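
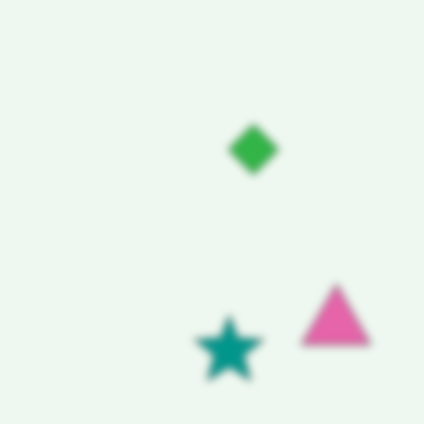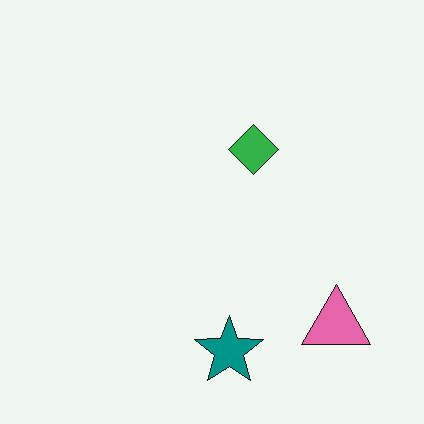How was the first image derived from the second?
This is the original image noticeably gaussian-blurred.

Shape edges and outlines are uniformly softened across the whole image.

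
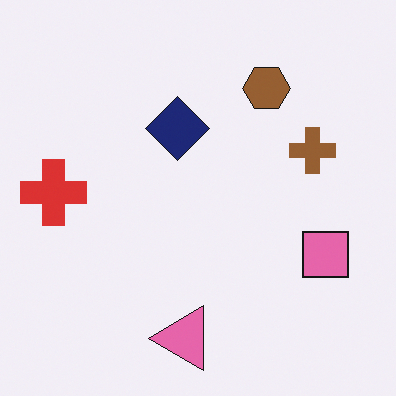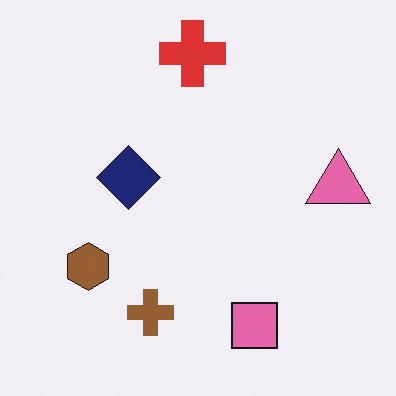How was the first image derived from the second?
The first image is the second transposed (reflected across the top-left ↔ bottom-right diagonal).

Shapes have swapped their row and column positions — what was in the top-right is now in the bottom-left — a diagonal reflection.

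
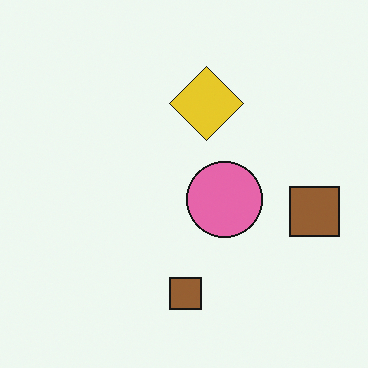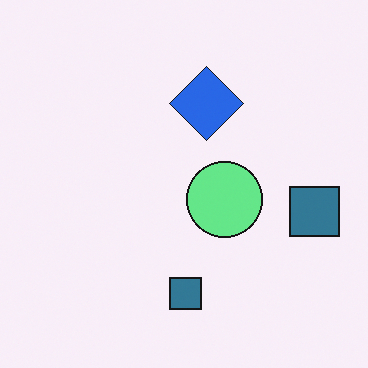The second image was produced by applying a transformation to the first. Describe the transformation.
The second image is the first hue-shifted through roughly half the color wheel.

Every shape's color has rotated by the same amount around the hue wheel — a uniform hue shift.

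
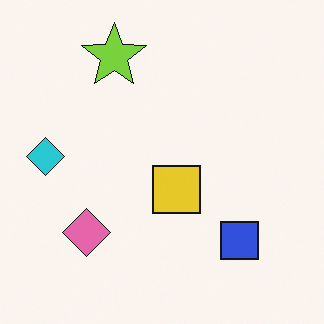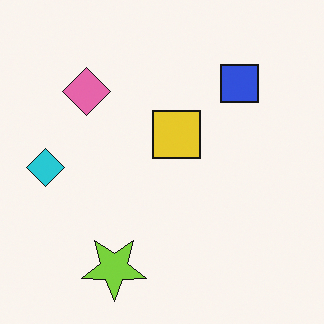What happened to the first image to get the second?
The image was flipped vertically (top ↔ bottom).

The lime star is in the top of the first image and the bottom of the second — shapes on opposite sides of the horizontal midline have swapped in a mirror flip.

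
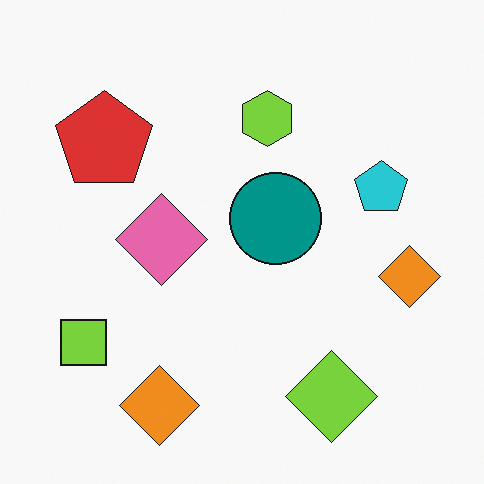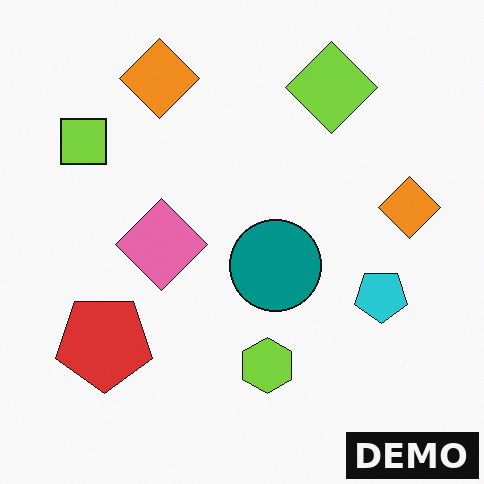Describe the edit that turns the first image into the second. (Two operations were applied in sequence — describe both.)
The transformation is: flipped vertically (top ↔ bottom), then watermarked with the text "DEMO" in the lower-right corner.

The lime diamond is in the bottom-right of the first image and the top-right of the second — shapes on opposite sides of the horizontal midline have swapped in a mirror flip. A dark label reading "DEMO" appears in the lower-right corner.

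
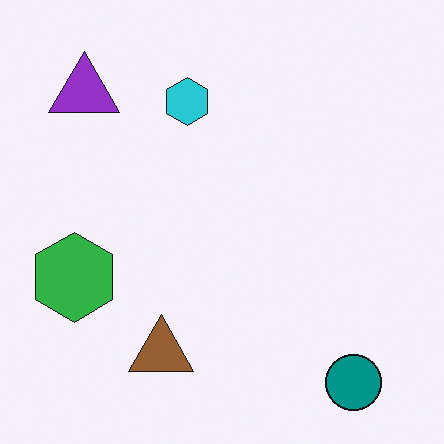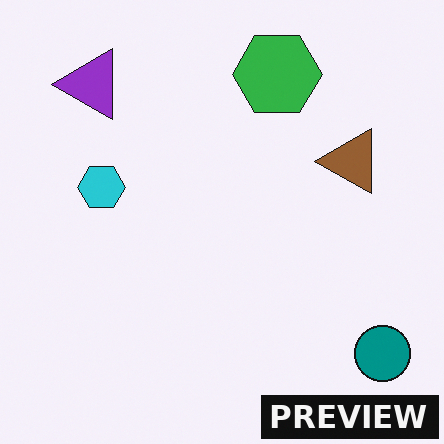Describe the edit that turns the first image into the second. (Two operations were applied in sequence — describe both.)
This is the original image transposed (reflected across the top-left ↔ bottom-right diagonal), then watermarked with the text "PREVIEW" in the lower-right corner.

Shapes have swapped their row and column positions — what was in the top-right is now in the bottom-left — a diagonal reflection. A dark label reading "PREVIEW" appears in the lower-right corner.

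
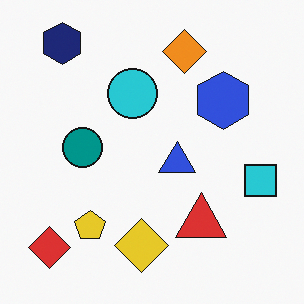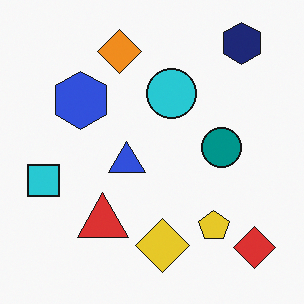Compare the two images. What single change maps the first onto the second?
It was flipped horizontally (left ↔ right).

The cyan square is in the right of the first image and the left of the second — shapes on opposite sides of the vertical midline have swapped in a mirror flip.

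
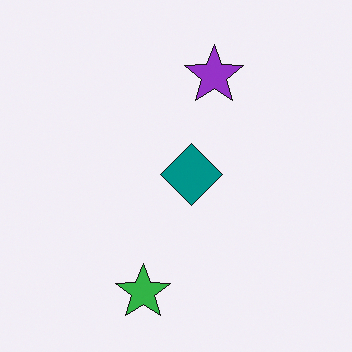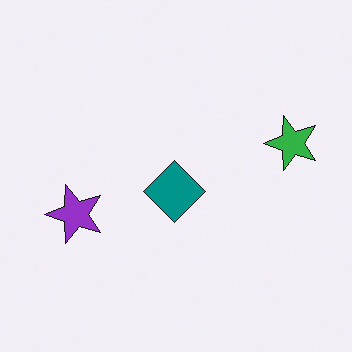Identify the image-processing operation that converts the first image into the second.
The second image is the first transposed (reflected across the top-left ↔ bottom-right diagonal).

Shapes have swapped their row and column positions — what was in the top-right is now in the bottom-left — a diagonal reflection.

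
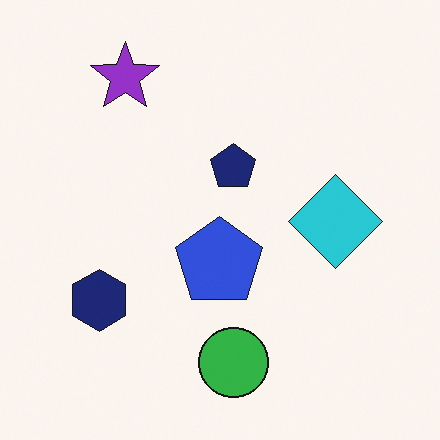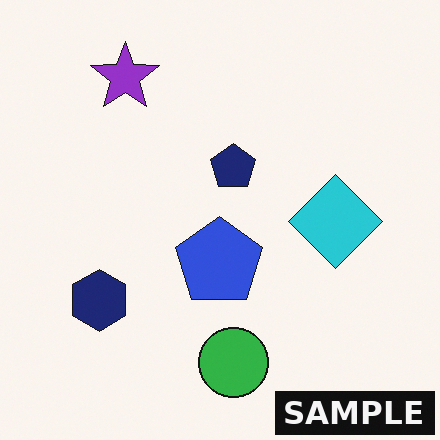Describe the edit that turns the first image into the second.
It was watermarked with the text "SAMPLE" in the lower-right corner.

A dark label reading "SAMPLE" appears in the lower-right corner.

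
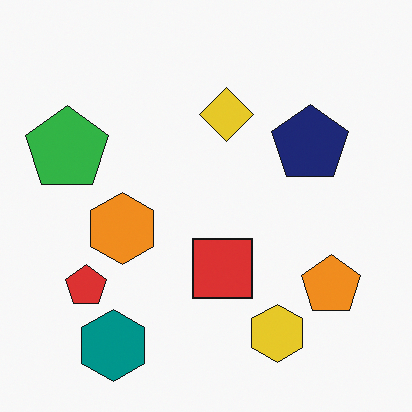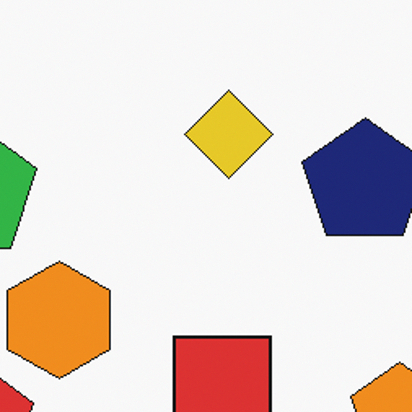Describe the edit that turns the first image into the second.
This is the original image cropped tightly and scaled back up.

The visible shapes are larger and the field of view is narrower; shapes near the original edges may be partly or wholly outside the frame — a crop-and-rescale.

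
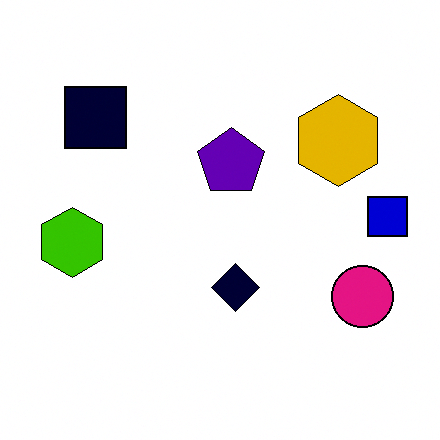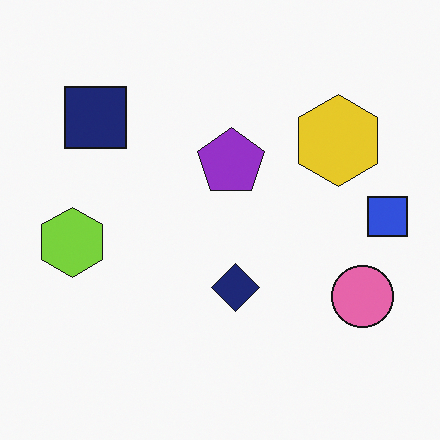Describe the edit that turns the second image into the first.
The first image is the second given much higher contrast.

Tones are pushed away from mid-grey across the whole image — a global contrast change.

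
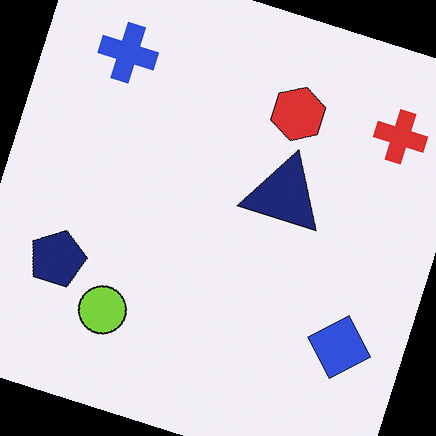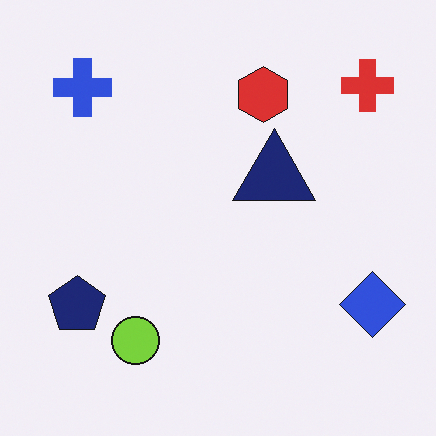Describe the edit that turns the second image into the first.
The image was rotated clockwise by a moderate amount.

Every shape is tilted by the same angle and the image corners show triangular fill wedges — a whole-image rotation by a non-right angle.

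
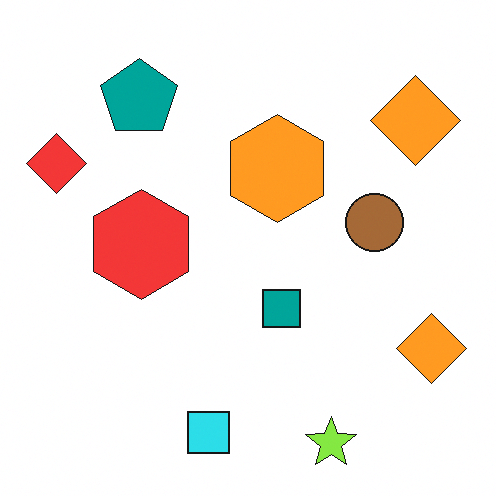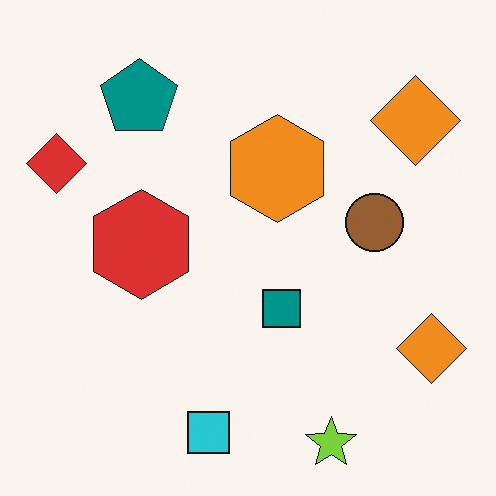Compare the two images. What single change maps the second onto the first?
The first image is the second slightly brightened.

Every pixel — background and shapes alike — is uniformly brightened.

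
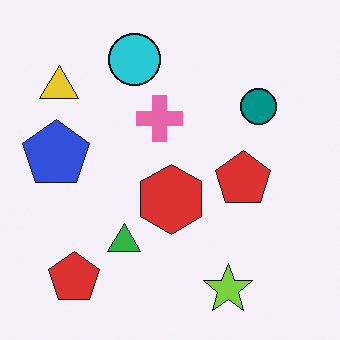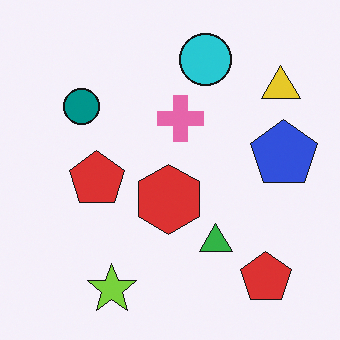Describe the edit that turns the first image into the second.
It was flipped horizontally (left ↔ right).

The blue pentagon is in the left of the first image and the right of the second — shapes on opposite sides of the vertical midline have swapped in a mirror flip.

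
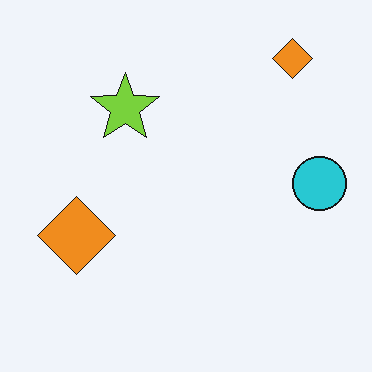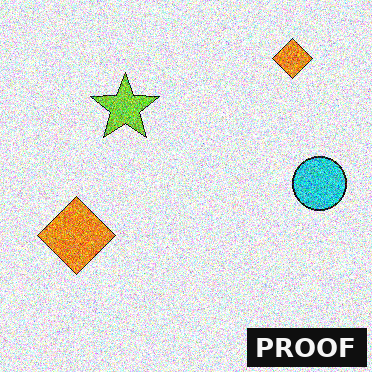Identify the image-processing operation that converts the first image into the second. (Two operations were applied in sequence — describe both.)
It was degraded with heavy additive noise, then watermarked with the text "PROOF" in the lower-right corner.

Random speckle covers the whole image, including the flat background. A dark label reading "PROOF" appears in the lower-right corner.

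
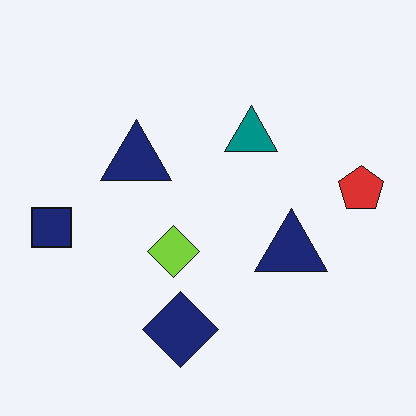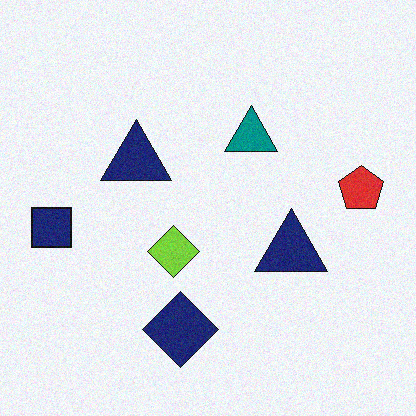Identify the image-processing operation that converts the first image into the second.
The transformation is: degraded with light additive noise.

Random speckle covers the whole image, including the flat background.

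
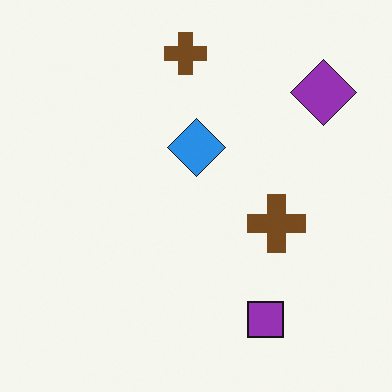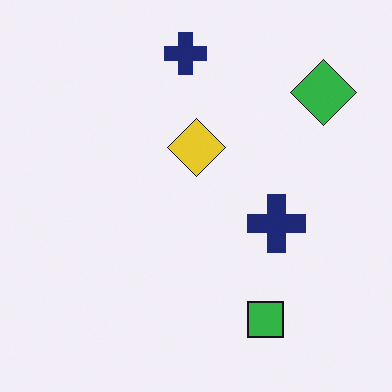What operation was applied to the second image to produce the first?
The first image is the second hue-shifted by a large amount.

Every shape's color has rotated by the same amount around the hue wheel — a uniform hue shift.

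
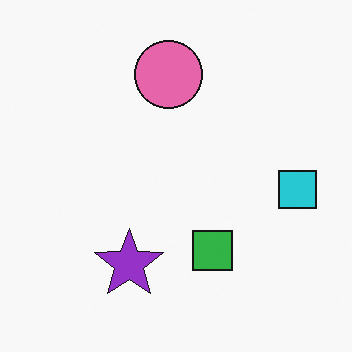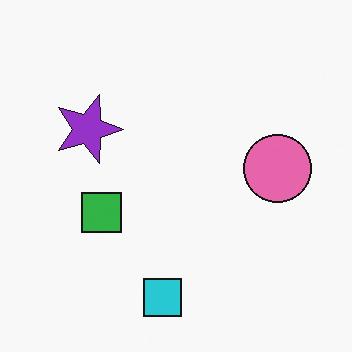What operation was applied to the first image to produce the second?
Rotated 90° clockwise.

The cyan square sits in the right of the first image and the bottom of the second — consistent with a whole-image 90° clockwise rotation.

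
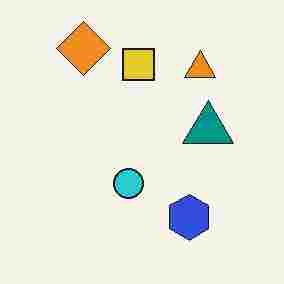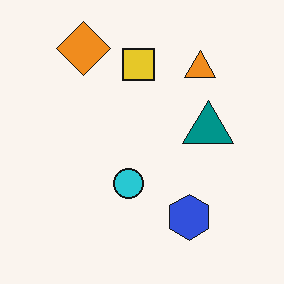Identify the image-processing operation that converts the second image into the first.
The transformation is: degraded with heavy JPEG compression.

Blocky 8×8 compression artifacts appear around shape edges and the flat background shows ringing — characteristic JPEG degradation.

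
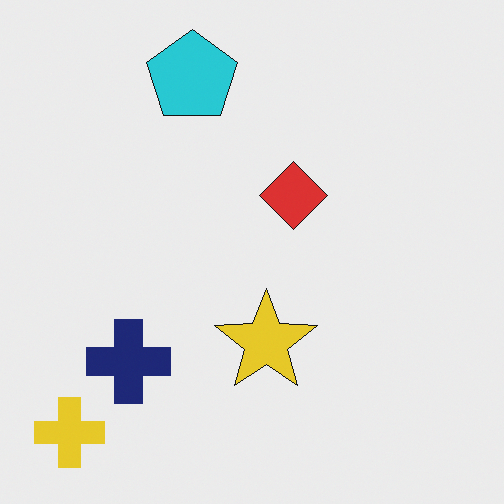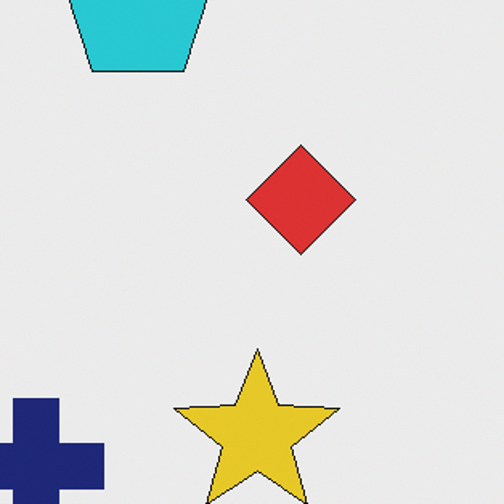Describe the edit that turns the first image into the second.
The image was cropped slightly and scaled back up.

The visible shapes are larger and the field of view is narrower; shapes near the original edges may be partly or wholly outside the frame — a crop-and-rescale.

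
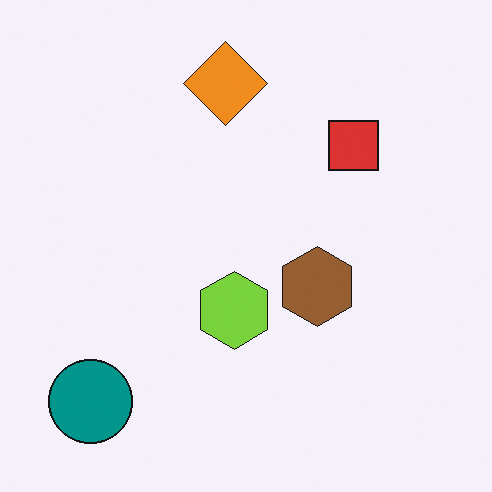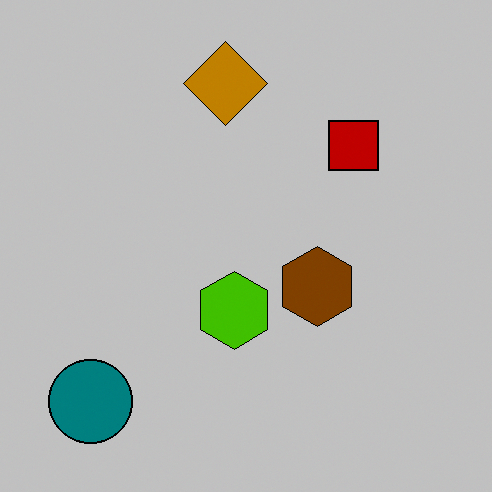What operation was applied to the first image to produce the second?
The transformation is: aggressively posterized.

Each flat color has snapped to a coarser quantized level — most visibly, the near-white background has dropped to a flat grey.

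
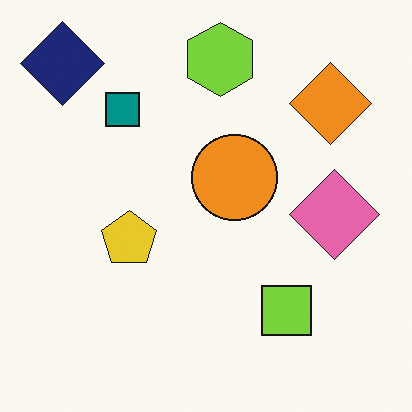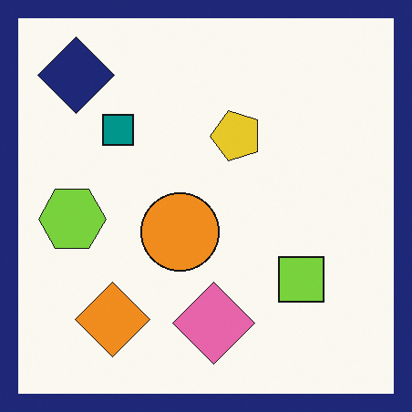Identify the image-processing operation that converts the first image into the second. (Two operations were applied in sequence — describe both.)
This is the original image transposed (reflected across the top-left ↔ bottom-right diagonal), then framed with a navy border.

Shapes have swapped their row and column positions — what was in the top-right is now in the bottom-left — a diagonal reflection. A solid navy frame runs around the edge of the second image, with the content slightly shrunk inside it.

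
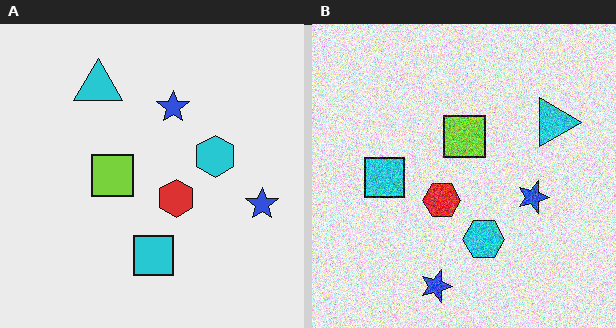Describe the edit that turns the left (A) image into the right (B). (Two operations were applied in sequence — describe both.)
The transformation is: rotated 90° clockwise, then degraded with strong gaussian noise.

The cyan triangle sits in the top-left of the left (A) image and the top-right of the right (B) — consistent with a whole-image 90° clockwise rotation. Random speckle covers the whole image, including the flat background.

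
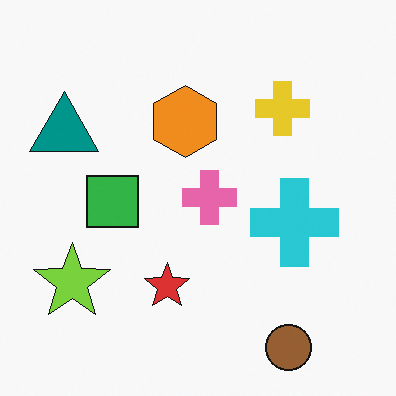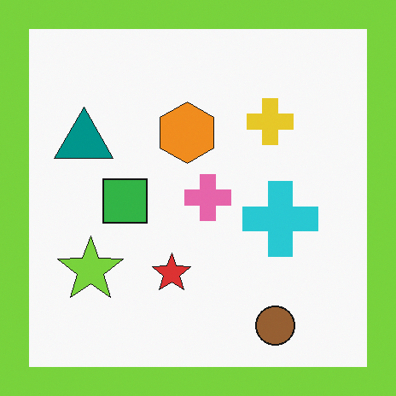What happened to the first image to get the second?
The image was framed with a lime border.

A solid lime frame runs around the edge of the second image, with the content slightly shrunk inside it.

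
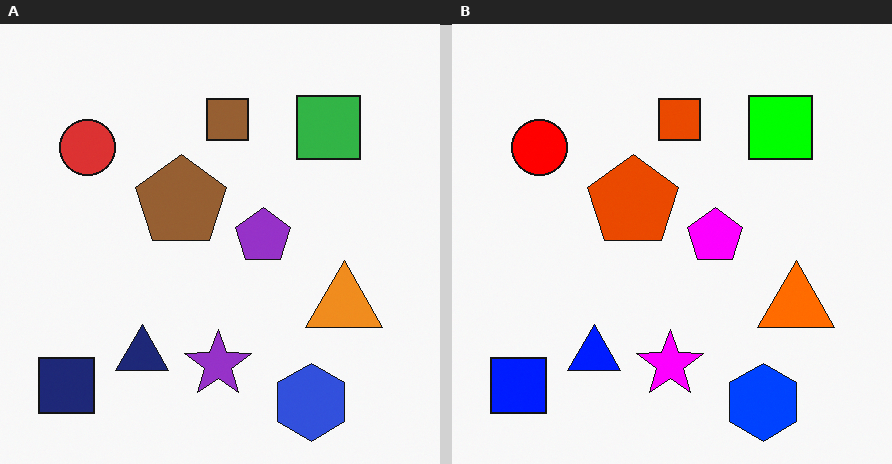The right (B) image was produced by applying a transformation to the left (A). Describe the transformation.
This is the original image made much more vivid (saturation change).

All colors are more vivid — a global saturation change.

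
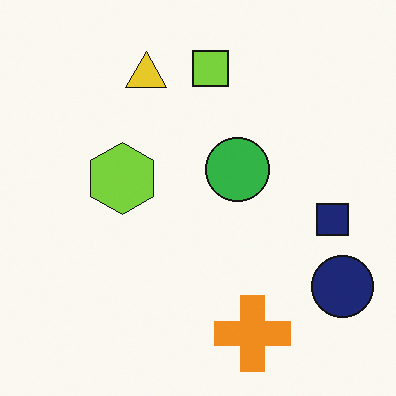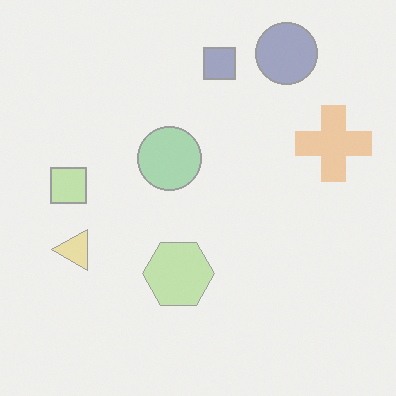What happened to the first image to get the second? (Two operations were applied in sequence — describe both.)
The transformation is: rotated 90° counter-clockwise, then washed out (contrast reduced).

The navy circle sits in the bottom-right of the first image and the top-right of the second — consistent with a whole-image 90° counter-clockwise rotation. Tones are pushed toward mid-grey across the whole image — a global contrast change.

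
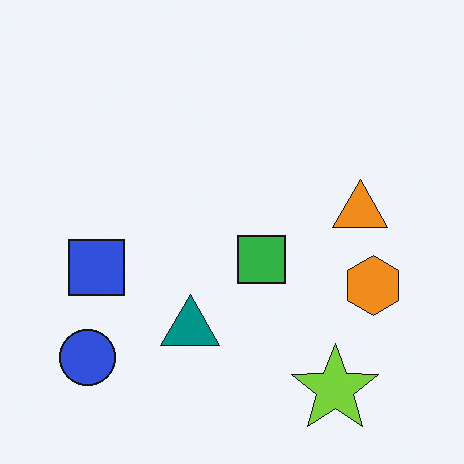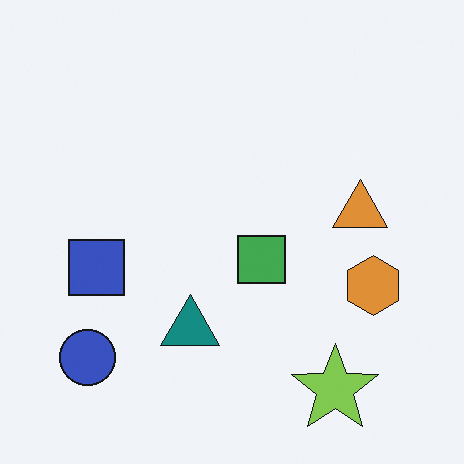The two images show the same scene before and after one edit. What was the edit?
The transformation is: slightly desaturated.

All colors are more muted and greyish — a global saturation change.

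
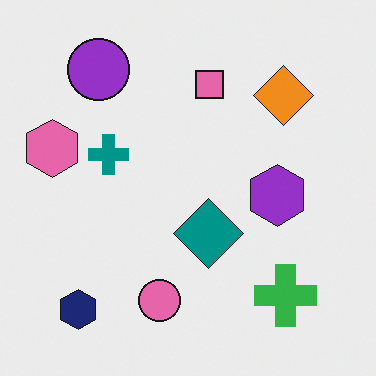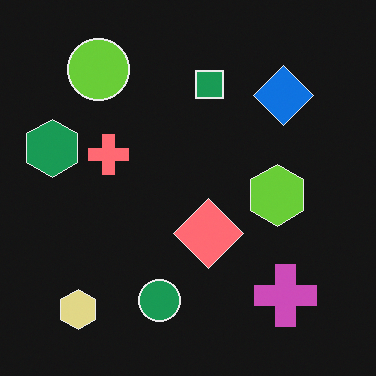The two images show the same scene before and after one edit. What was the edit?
Color-inverted (negative).

The light background has become dark and every shape's color is its complement — a photographic negative.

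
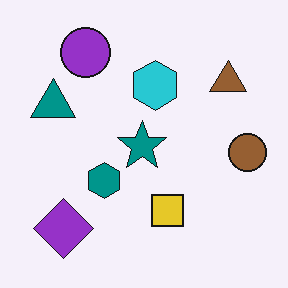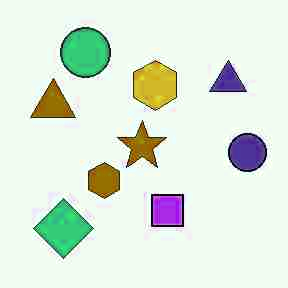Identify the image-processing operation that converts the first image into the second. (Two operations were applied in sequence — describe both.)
Heavily JPEG-compressed with obvious blocking artifacts, then hue-shifted through roughly half the color wheel.

Blocky 8×8 compression artifacts appear around shape edges and the flat background shows ringing — characteristic JPEG degradation. Every shape's color has rotated by the same amount around the hue wheel — a uniform hue shift.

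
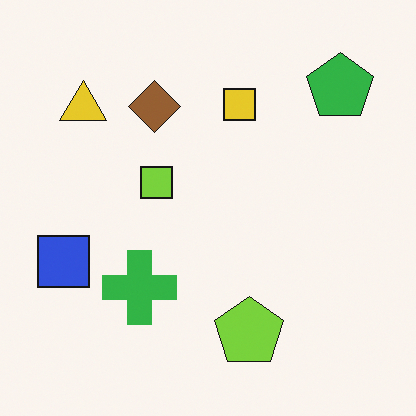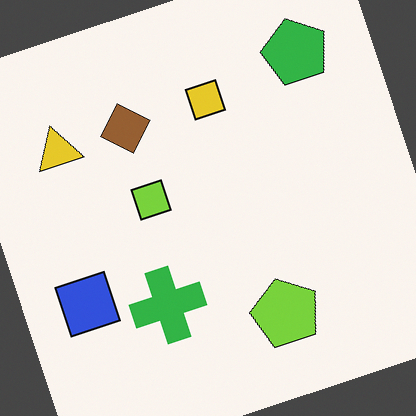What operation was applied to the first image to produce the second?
The image was rotated counter-clockwise by a clearly visible amount.

Every shape is tilted by the same angle and the image corners show triangular fill wedges — a whole-image rotation by a non-right angle.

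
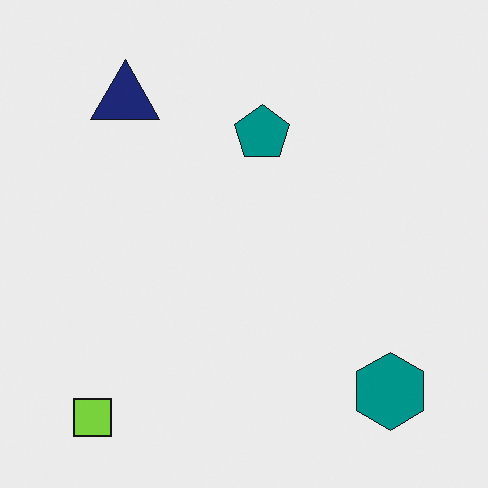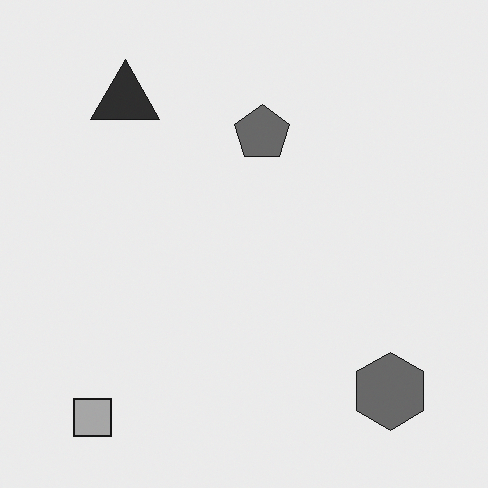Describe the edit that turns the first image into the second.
It was converted to grayscale.

All color is removed — every shape is now a shade of grey.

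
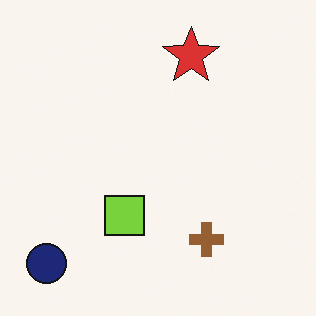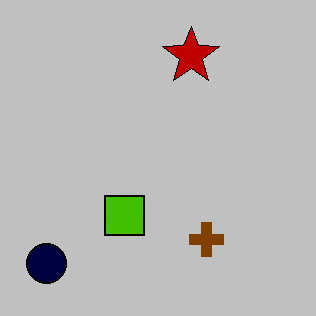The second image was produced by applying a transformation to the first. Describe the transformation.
This is the original image heavily posterized to just a handful of flat colors.

Each flat color has snapped to a coarser quantized level — most visibly, the near-white background has dropped to a flat grey.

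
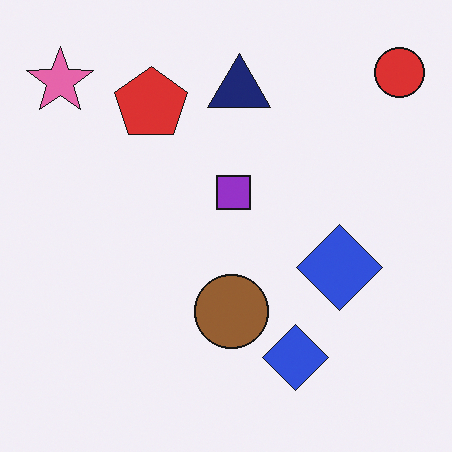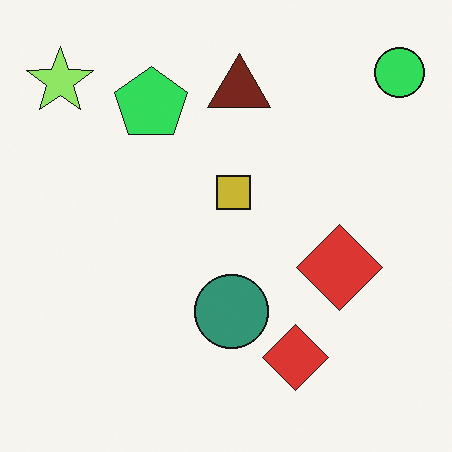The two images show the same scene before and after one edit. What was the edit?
This is the original image hue-shifted noticeably.

Every shape's color has rotated by the same amount around the hue wheel — a uniform hue shift.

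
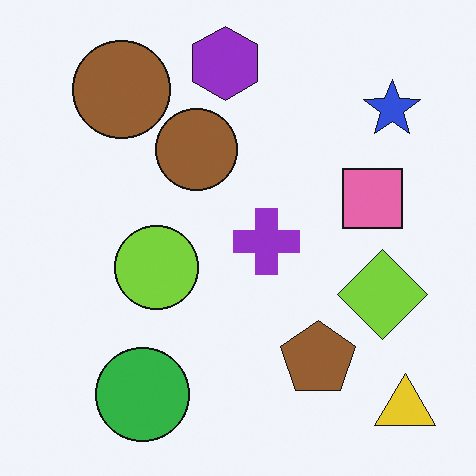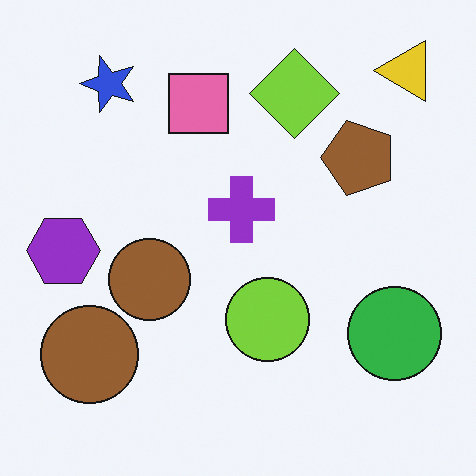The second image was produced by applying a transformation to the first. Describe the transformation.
This is the original image rotated 90° counter-clockwise.

The yellow triangle sits in the bottom-right of the first image and the top-right of the second — consistent with a whole-image 90° counter-clockwise rotation.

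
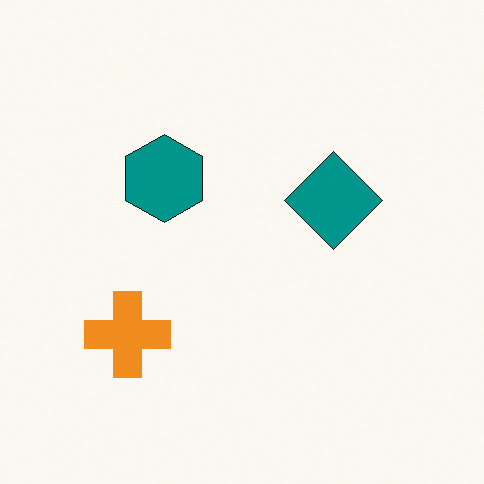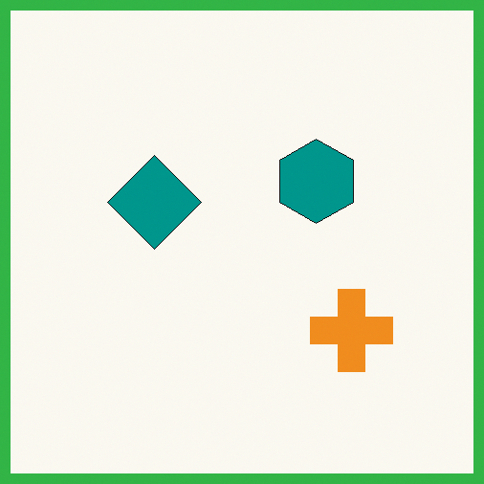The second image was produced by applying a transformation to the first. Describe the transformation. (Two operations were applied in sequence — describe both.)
The image was flipped horizontally (left ↔ right), then framed with a green border.

The orange cross is in the bottom-left of the first image and the bottom-right of the second — shapes on opposite sides of the vertical midline have swapped in a mirror flip. A solid green frame runs around the edge of the second image, with the content slightly shrunk inside it.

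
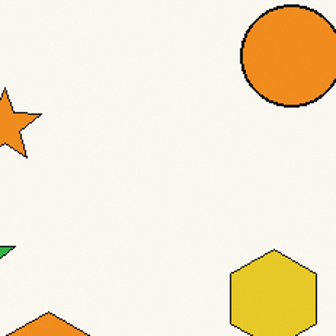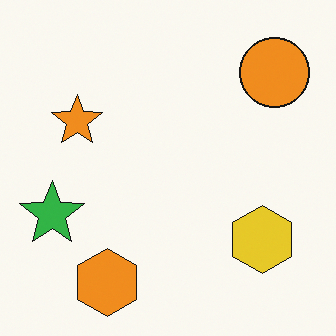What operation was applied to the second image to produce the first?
It was cropped to a modestly smaller region and rescaled.

The visible shapes are larger and the field of view is narrower; shapes near the original edges may be partly or wholly outside the frame — a crop-and-rescale.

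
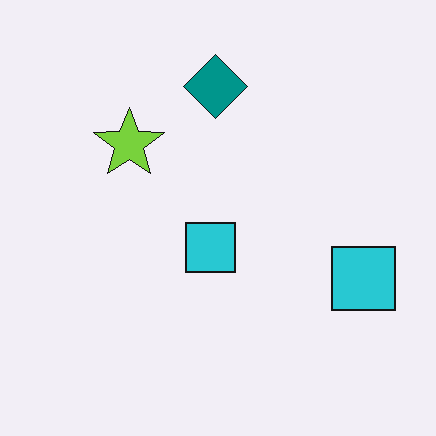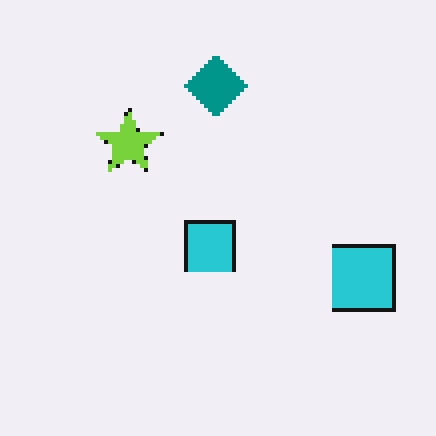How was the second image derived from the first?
It was mildly pixelated.

Shapes are reduced to large square blocks; fine edges and outlines are lost — a downscale-then-upscale (mosaic) effect.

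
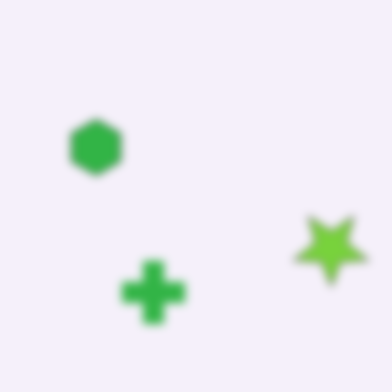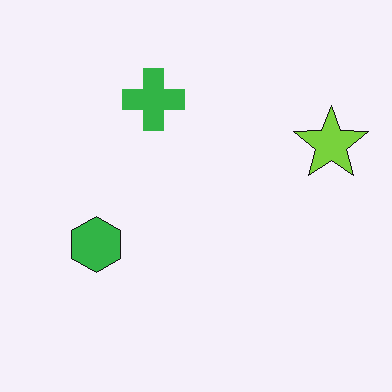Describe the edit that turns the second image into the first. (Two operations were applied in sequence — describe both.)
The first image is the second noticeably gaussian-blurred, then flipped vertically (top ↔ bottom).

Shape edges and outlines are uniformly softened across the whole image. The green cross is in the top of the second image and the bottom of the first — shapes on opposite sides of the horizontal midline have swapped in a mirror flip.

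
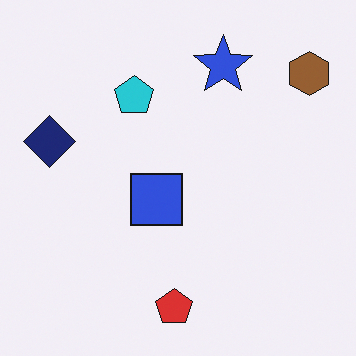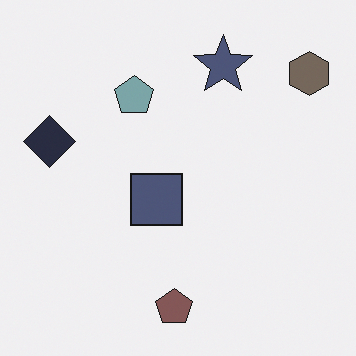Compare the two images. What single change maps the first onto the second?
The image was heavily desaturated.

All colors are more muted and greyish — a global saturation change.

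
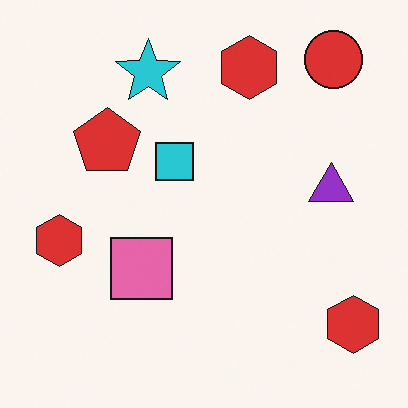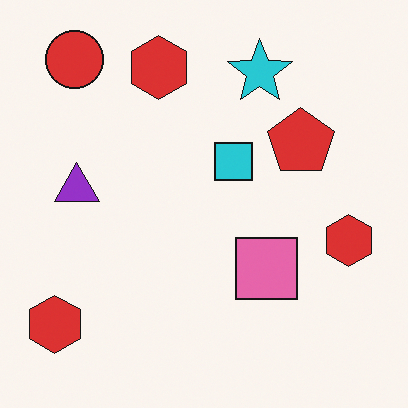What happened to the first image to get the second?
The second image is the first flipped horizontally (left ↔ right).

The red circle is in the top-right of the first image and the top-left of the second — shapes on opposite sides of the vertical midline have swapped in a mirror flip.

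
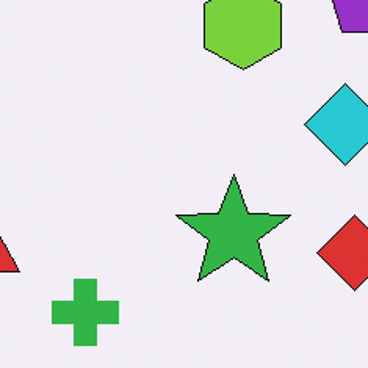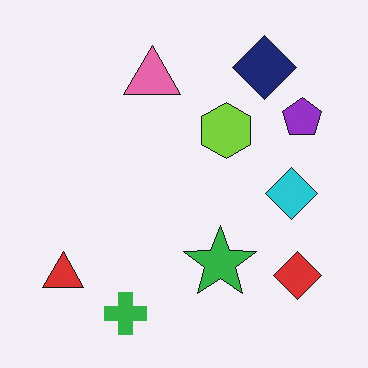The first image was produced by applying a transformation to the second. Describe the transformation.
It was cropped slightly and scaled back up.

The visible shapes are larger and the field of view is narrower; shapes near the original edges may be partly or wholly outside the frame — a crop-and-rescale.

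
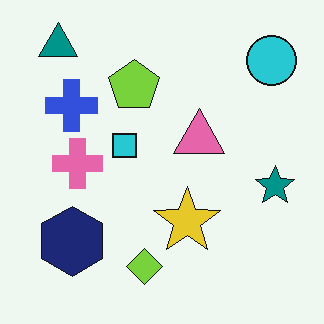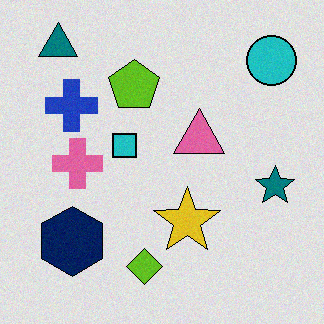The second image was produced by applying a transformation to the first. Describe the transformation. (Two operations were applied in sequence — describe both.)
It was posterized to a reduced palette, then degraded with light additive noise.

Each flat color has snapped to a coarser quantized level — most visibly, the near-white background has dropped to a flat grey. Random speckle covers the whole image, including the flat background.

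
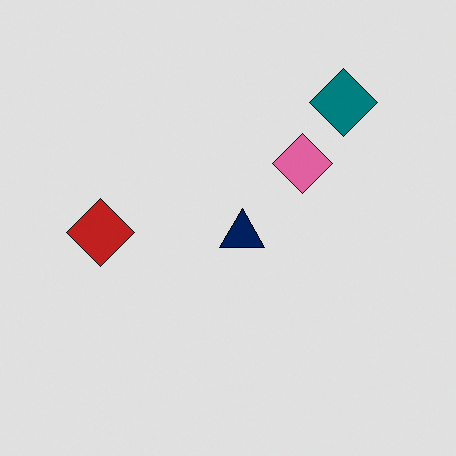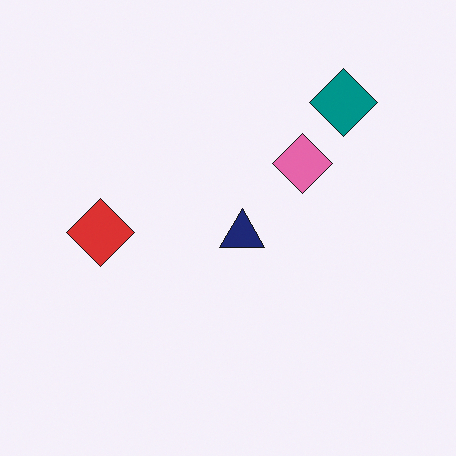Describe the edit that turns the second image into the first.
Moderately posterized.

Each flat color has snapped to a coarser quantized level — most visibly, the near-white background has dropped to a flat grey.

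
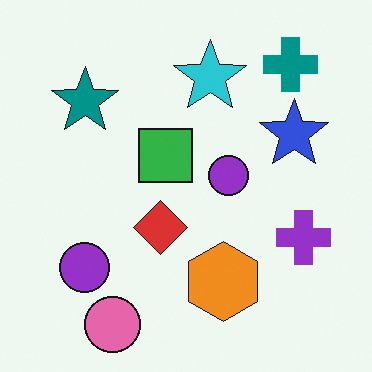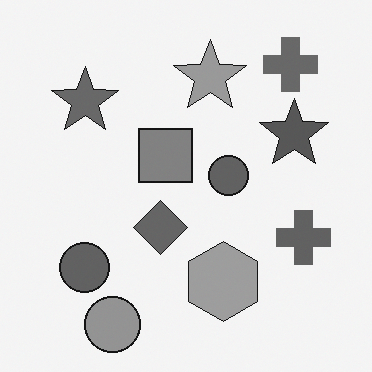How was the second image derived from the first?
The transformation is: converted to grayscale.

All color is removed — every shape is now a shade of grey.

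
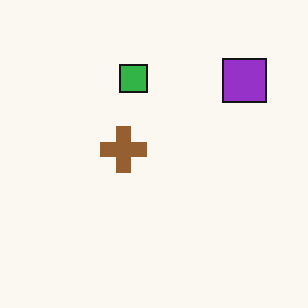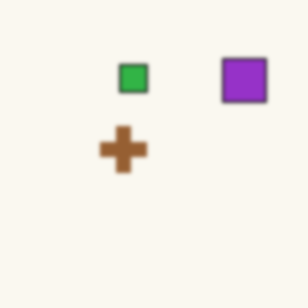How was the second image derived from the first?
The image was slightly softened.

Shape edges and outlines are uniformly softened across the whole image.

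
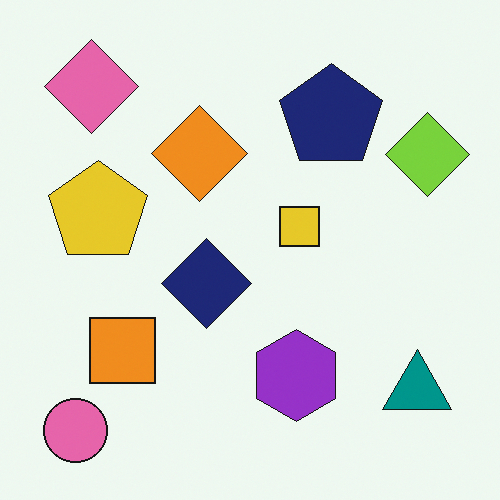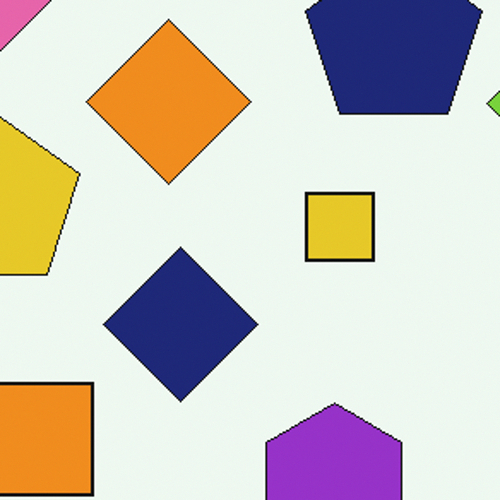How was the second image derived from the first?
The image was cropped to a noticeably smaller region and rescaled.

The visible shapes are larger and the field of view is narrower; shapes near the original edges may be partly or wholly outside the frame — a crop-and-rescale.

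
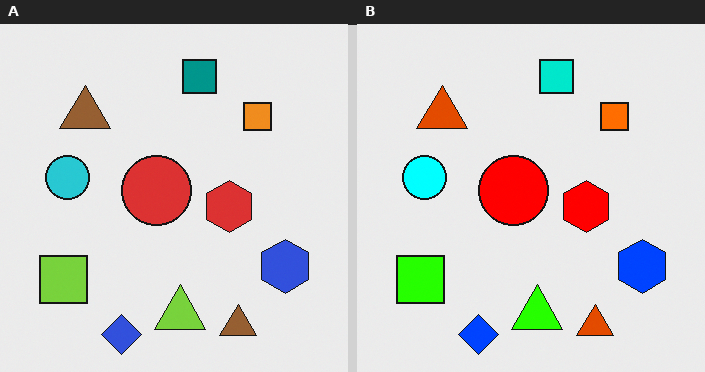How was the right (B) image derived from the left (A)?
It was made much more vivid (saturation change).

All colors are more vivid — a global saturation change.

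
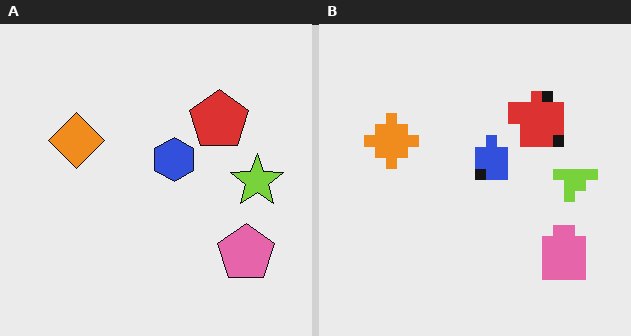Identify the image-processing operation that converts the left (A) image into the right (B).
The image was heavily pixelated into large blocks.

Shapes are reduced to large square blocks; fine edges and outlines are lost — a downscale-then-upscale (mosaic) effect.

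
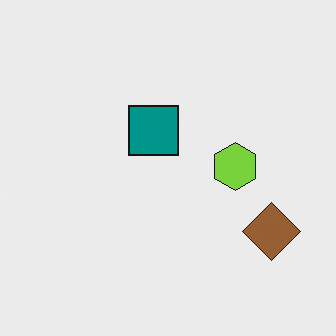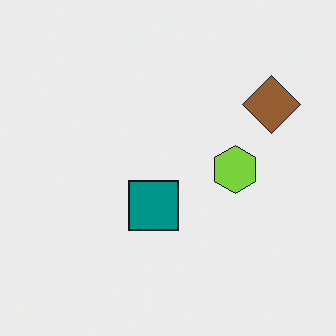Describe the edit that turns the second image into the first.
It was flipped vertically (top ↔ bottom).

The brown diamond is in the top-right of the second image and the bottom-right of the first — shapes on opposite sides of the horizontal midline have swapped in a mirror flip.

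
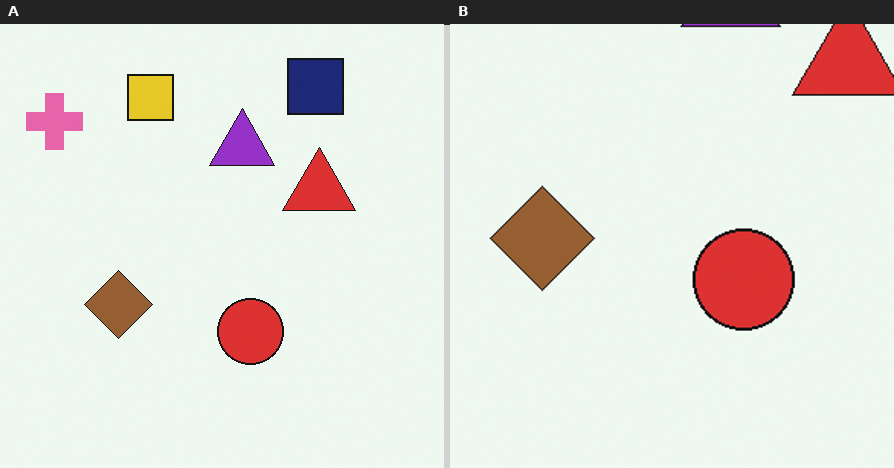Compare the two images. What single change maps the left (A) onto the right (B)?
It was cropped slightly and scaled back up.

The visible shapes are larger and the field of view is narrower; shapes near the original edges may be partly or wholly outside the frame — a crop-and-rescale.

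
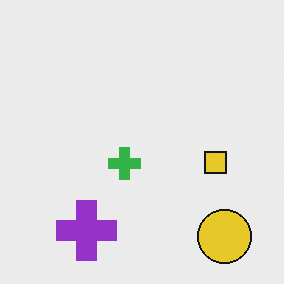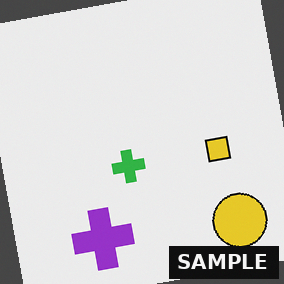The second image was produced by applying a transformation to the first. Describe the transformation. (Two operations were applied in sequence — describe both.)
It was rotated counter-clockwise by a slight angle, then watermarked with the text "SAMPLE" in the lower-right corner.

Every shape is tilted by the same angle and the image corners show triangular fill wedges — a whole-image rotation by a non-right angle. A dark label reading "SAMPLE" appears in the lower-right corner.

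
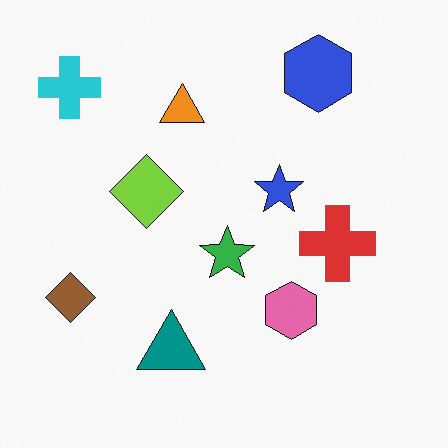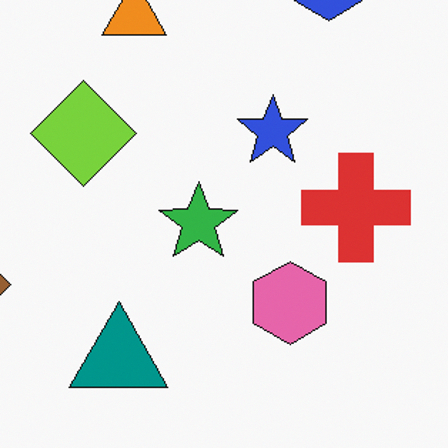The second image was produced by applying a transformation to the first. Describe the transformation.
Cropped slightly and scaled back up.

The visible shapes are larger and the field of view is narrower; shapes near the original edges may be partly or wholly outside the frame — a crop-and-rescale.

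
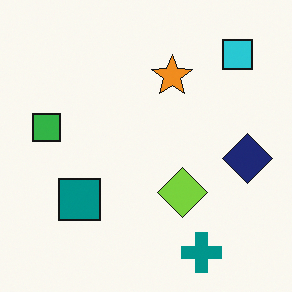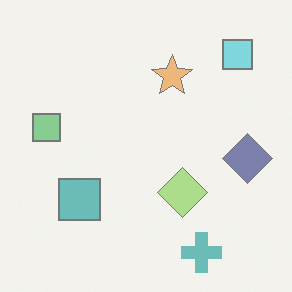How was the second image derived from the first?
The second image is the first washed out (contrast reduced).

Tones are pushed toward mid-grey across the whole image — a global contrast change.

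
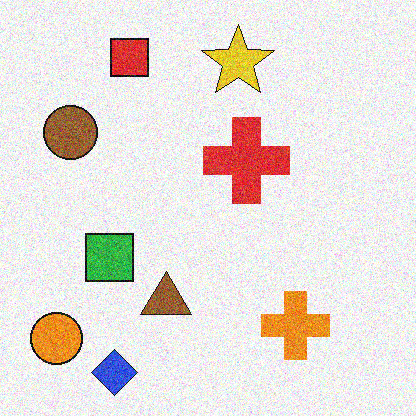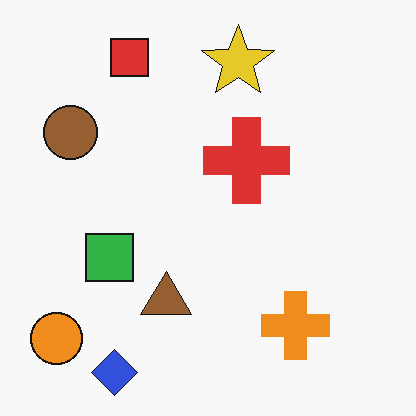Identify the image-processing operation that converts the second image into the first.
It was degraded with moderate additive noise.

Random speckle covers the whole image, including the flat background.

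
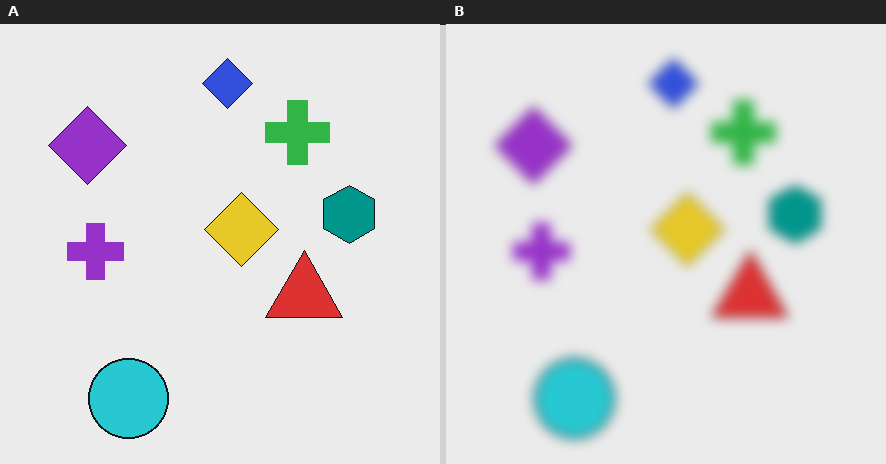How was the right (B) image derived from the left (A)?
The transformation is: heavily blurred.

Shape edges and outlines are uniformly softened across the whole image.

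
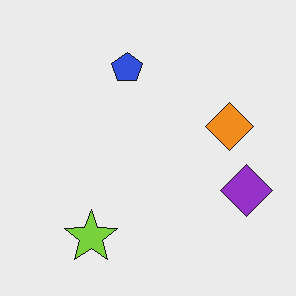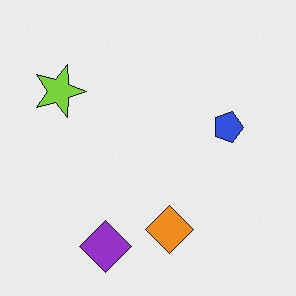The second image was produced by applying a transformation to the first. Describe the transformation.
It was rotated 90° clockwise.

The purple diamond sits in the right of the first image and the bottom of the second — consistent with a whole-image 90° clockwise rotation.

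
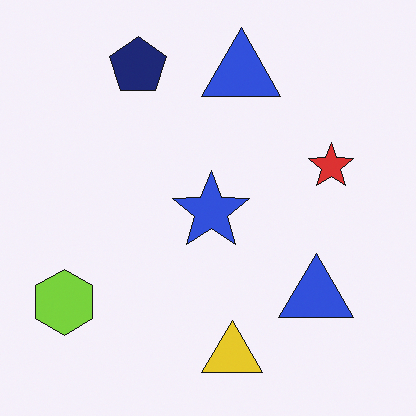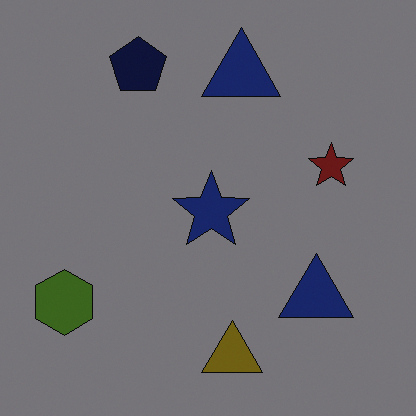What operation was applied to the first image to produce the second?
The second image is the first darkened a lot.

Every pixel — background and shapes alike — is uniformly darkened.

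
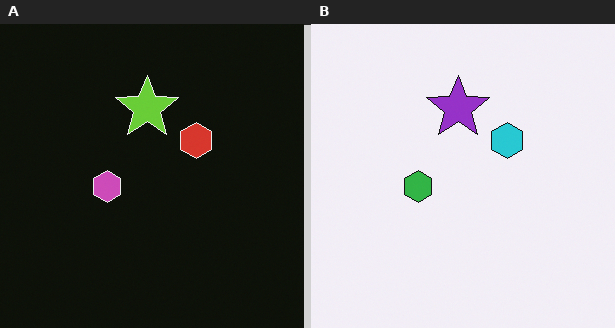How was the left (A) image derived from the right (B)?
The left (A) image is the right (B) color-inverted (negative).

The light background has become dark and every shape's color is its complement — a photographic negative.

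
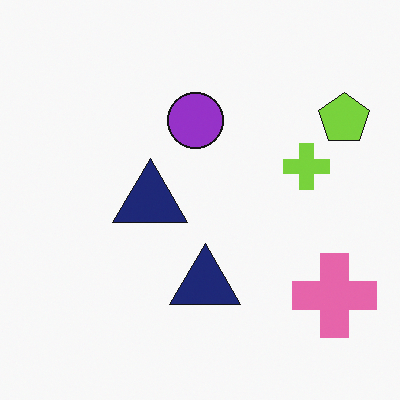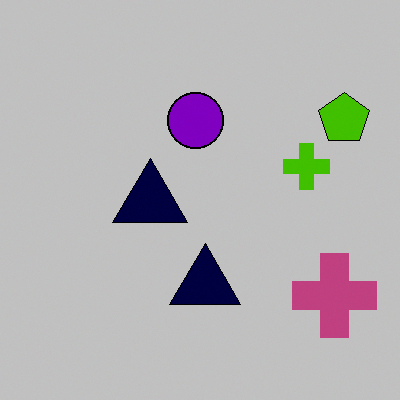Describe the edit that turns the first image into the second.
The transformation is: aggressively posterized.

Each flat color has snapped to a coarser quantized level — most visibly, the near-white background has dropped to a flat grey.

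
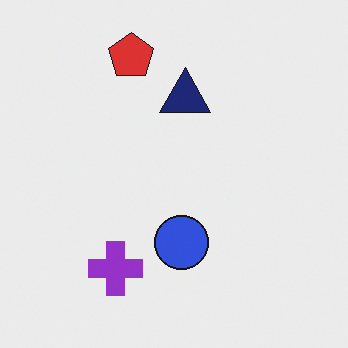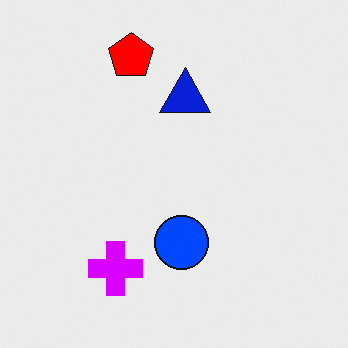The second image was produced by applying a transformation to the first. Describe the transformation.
The transformation is: heavily oversaturated.

All colors are more vivid — a global saturation change.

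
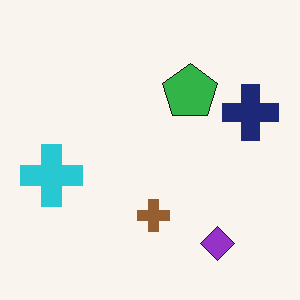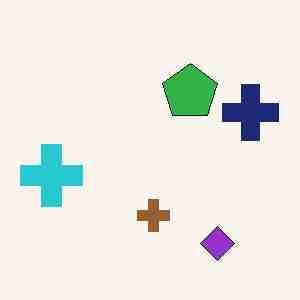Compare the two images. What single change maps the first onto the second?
It was heavily JPEG-compressed with obvious blocking artifacts.

Blocky 8×8 compression artifacts appear around shape edges and the flat background shows ringing — characteristic JPEG degradation.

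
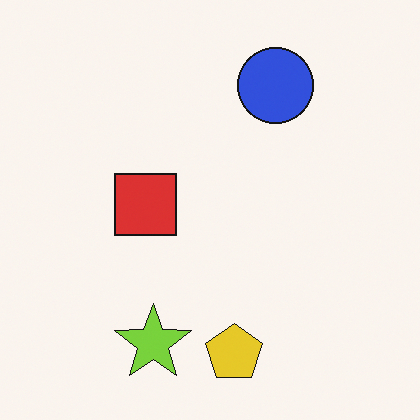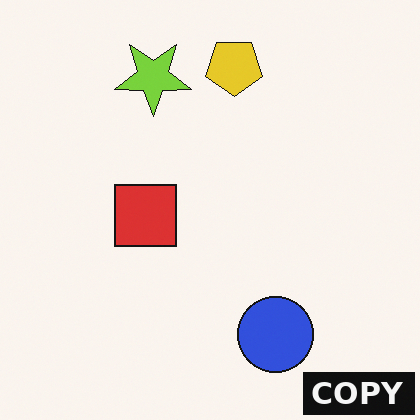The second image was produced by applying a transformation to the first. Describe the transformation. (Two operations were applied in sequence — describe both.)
The image was flipped vertically (top ↔ bottom), then watermarked with the text "COPY" in the lower-right corner.

The yellow pentagon is in the bottom of the first image and the top of the second — shapes on opposite sides of the horizontal midline have swapped in a mirror flip. A dark label reading "COPY" appears in the lower-right corner.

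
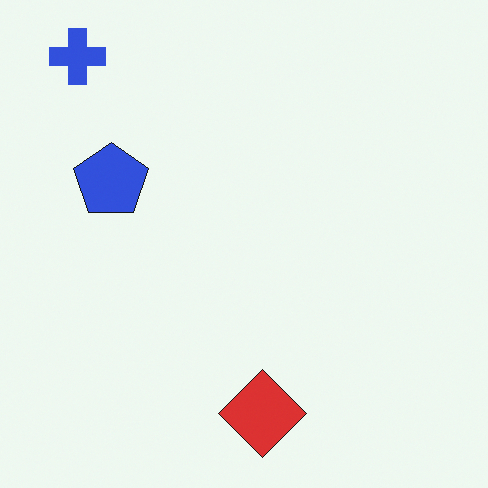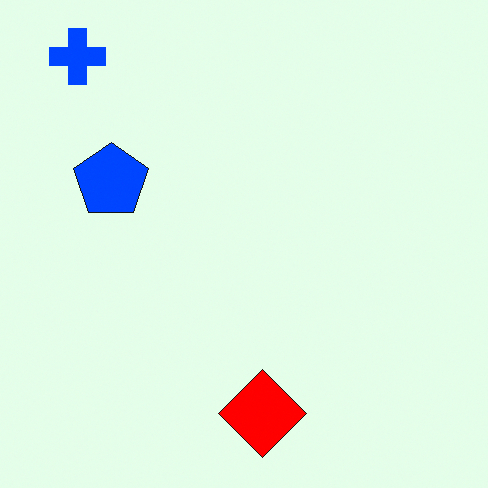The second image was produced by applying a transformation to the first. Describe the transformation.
The second image is the first heavily oversaturated.

All colors are more vivid — a global saturation change.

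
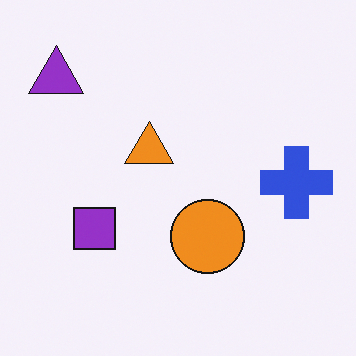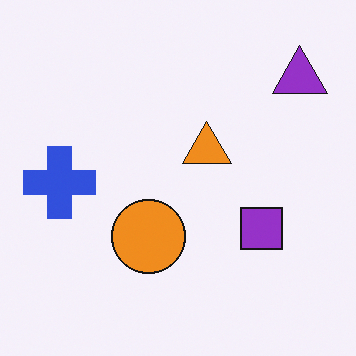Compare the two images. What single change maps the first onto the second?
The second image is the first flipped horizontally (left ↔ right).

The purple triangle is in the top-left of the first image and the top-right of the second — shapes on opposite sides of the vertical midline have swapped in a mirror flip.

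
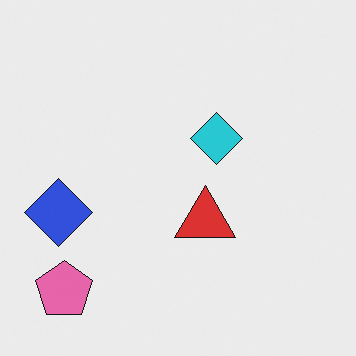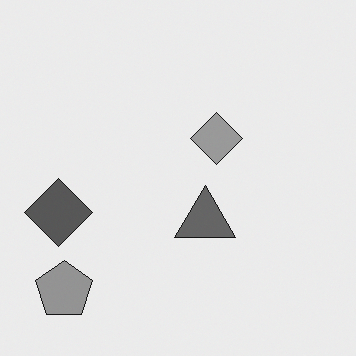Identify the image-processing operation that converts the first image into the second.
It was converted to grayscale.

All color is removed — every shape is now a shade of grey.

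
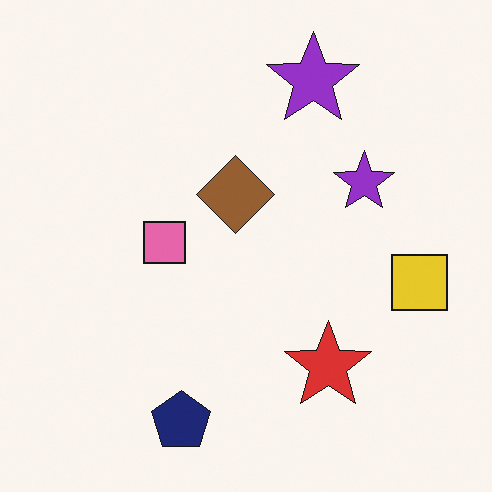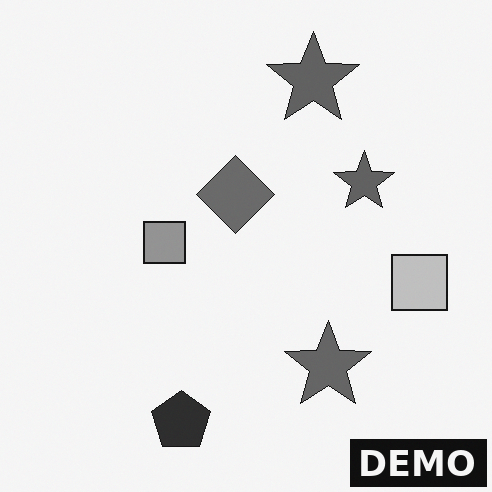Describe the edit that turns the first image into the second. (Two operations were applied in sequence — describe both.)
The transformation is: converted to grayscale, then watermarked with the text "DEMO" in the lower-right corner.

All color is removed — every shape is now a shade of grey. A dark label reading "DEMO" appears in the lower-right corner.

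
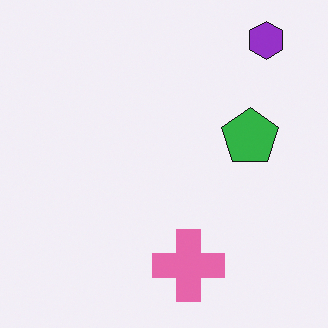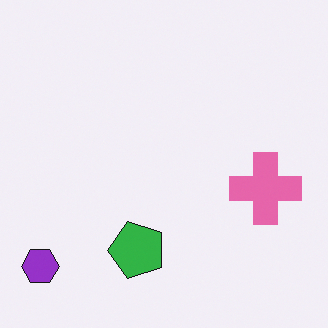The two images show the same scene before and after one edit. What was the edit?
The second image is the first transposed (reflected across the top-left ↔ bottom-right diagonal).

Shapes have swapped their row and column positions — what was in the top-right is now in the bottom-left — a diagonal reflection.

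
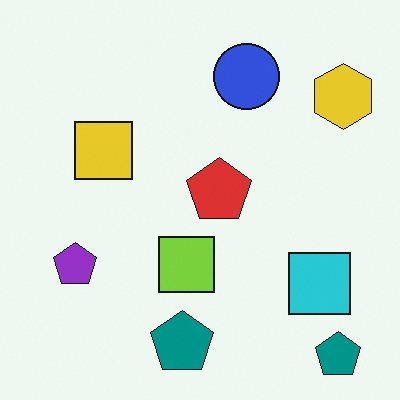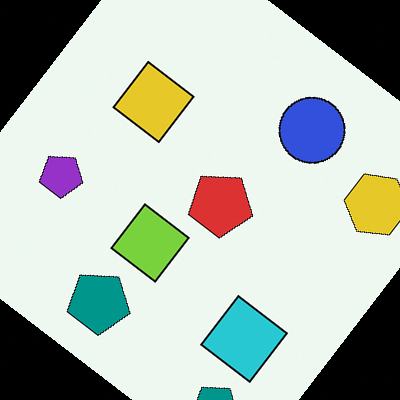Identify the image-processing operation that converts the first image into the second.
The transformation is: rotated clockwise by a large amount — several tens of degrees.

Every shape is tilted by the same angle and the image corners show triangular fill wedges — a whole-image rotation by a non-right angle.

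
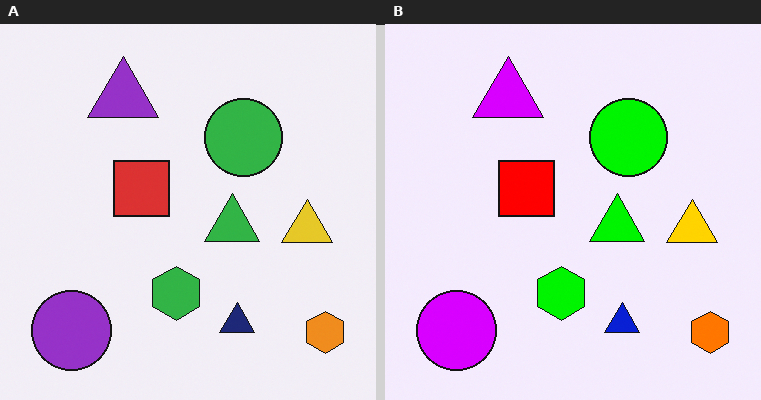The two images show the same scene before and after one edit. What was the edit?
The right (B) image is the left (A) made much more vivid (saturation change).

All colors are more vivid — a global saturation change.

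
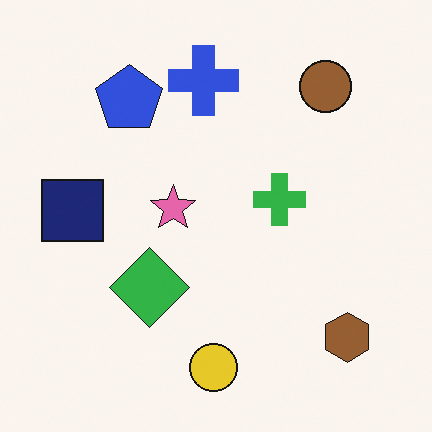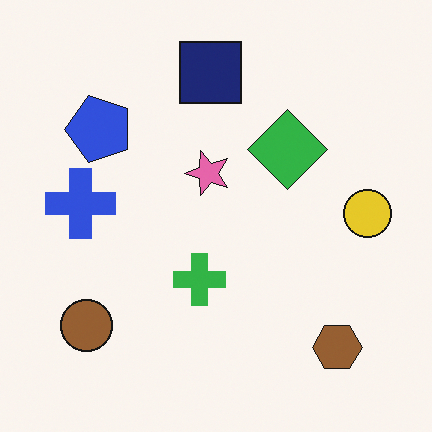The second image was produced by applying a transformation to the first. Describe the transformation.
Transposed (reflected across the top-left ↔ bottom-right diagonal).

Shapes have swapped their row and column positions — what was in the top-right is now in the bottom-left — a diagonal reflection.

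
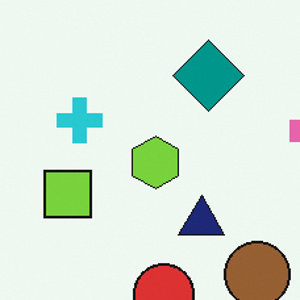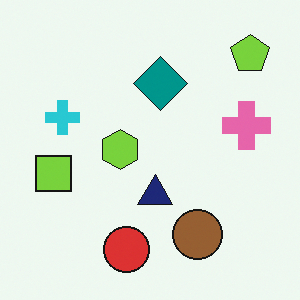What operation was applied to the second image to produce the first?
It was cropped slightly and scaled back up.

The visible shapes are larger and the field of view is narrower; shapes near the original edges may be partly or wholly outside the frame — a crop-and-rescale.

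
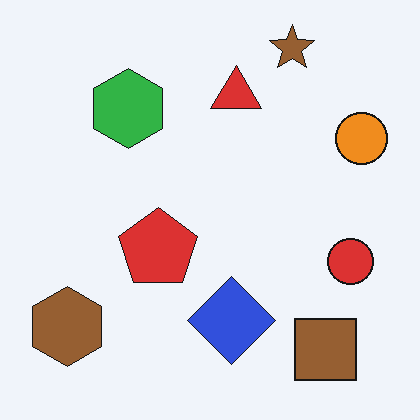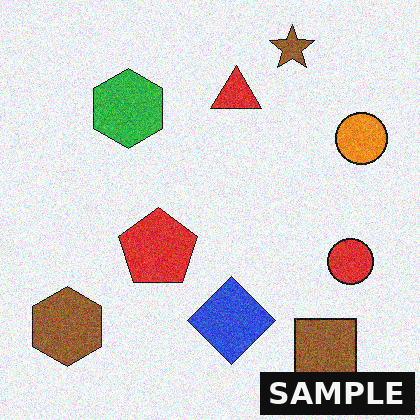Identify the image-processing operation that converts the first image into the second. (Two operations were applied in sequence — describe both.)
Degraded with visible gaussian noise, then watermarked with the text "SAMPLE" in the lower-right corner.

Random speckle covers the whole image, including the flat background. A dark label reading "SAMPLE" appears in the lower-right corner.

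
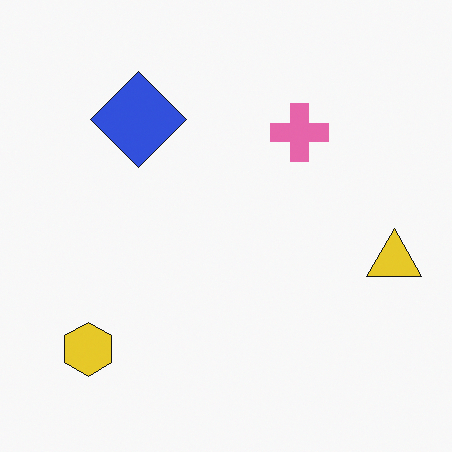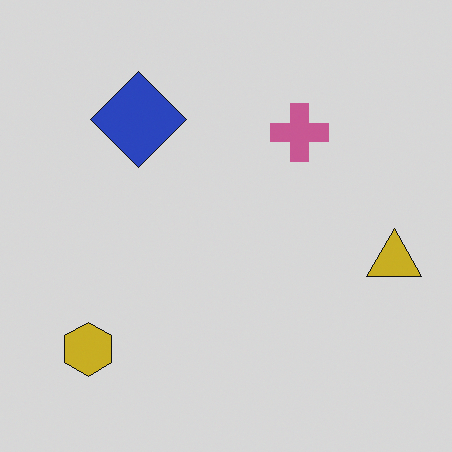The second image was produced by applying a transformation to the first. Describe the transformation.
The transformation is: darkened a little.

Every pixel — background and shapes alike — is uniformly darkened.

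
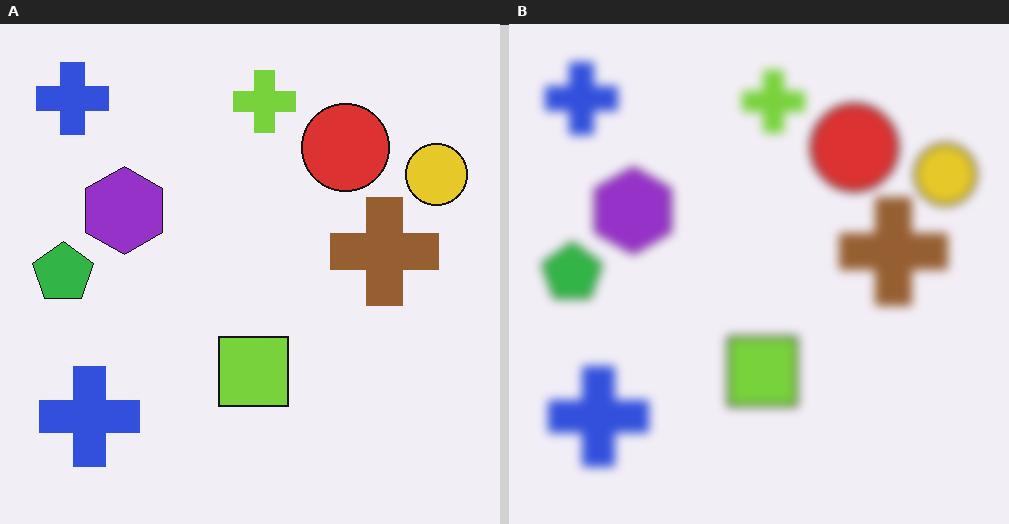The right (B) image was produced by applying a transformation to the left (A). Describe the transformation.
It was heavily blurred.

Shape edges and outlines are uniformly softened across the whole image.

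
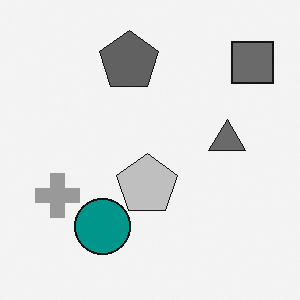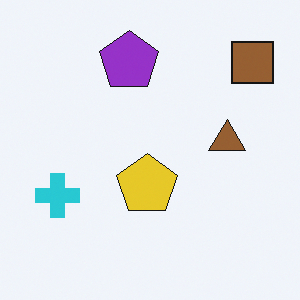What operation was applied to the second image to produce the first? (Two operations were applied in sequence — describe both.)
Converted to grayscale, then overlaid with an additional teal circle.

All color is removed — every shape is now a shade of grey. A teal circle appears in the first image that is absent from the second.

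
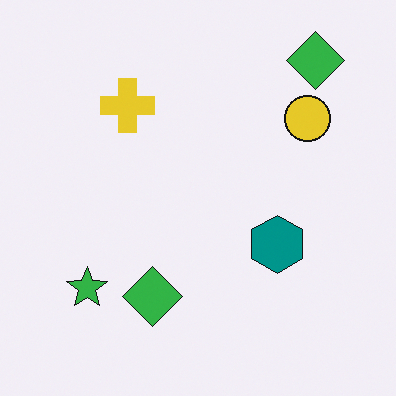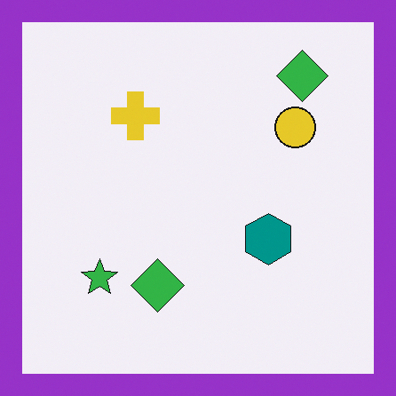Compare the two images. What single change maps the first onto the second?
This is the original image framed with a purple border.

A solid purple frame runs around the edge of the second image, with the content slightly shrunk inside it.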